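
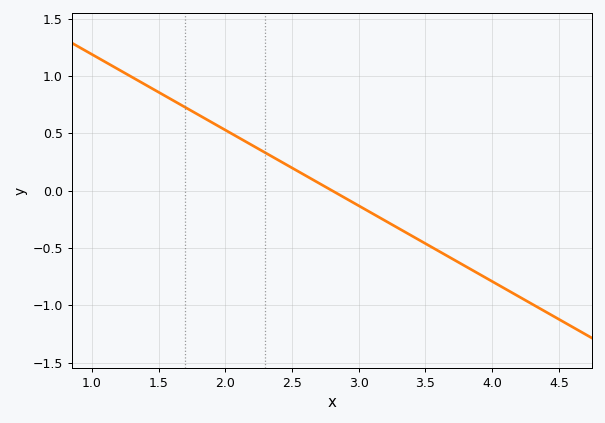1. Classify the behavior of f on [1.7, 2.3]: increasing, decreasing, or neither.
decreasing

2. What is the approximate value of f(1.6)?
0.792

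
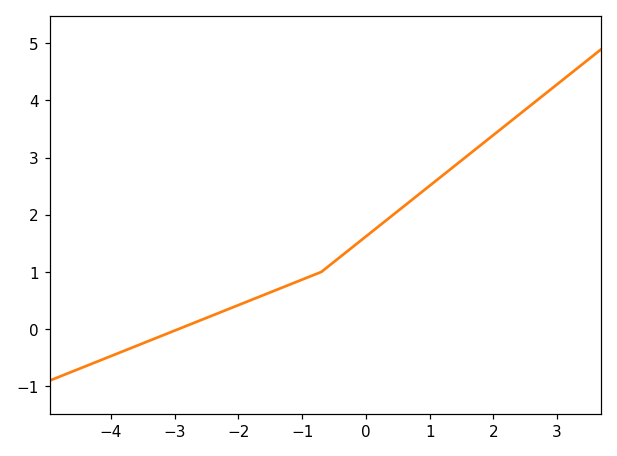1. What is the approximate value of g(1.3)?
2.8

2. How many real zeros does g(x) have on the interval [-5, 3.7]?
1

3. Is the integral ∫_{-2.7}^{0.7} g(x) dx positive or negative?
positive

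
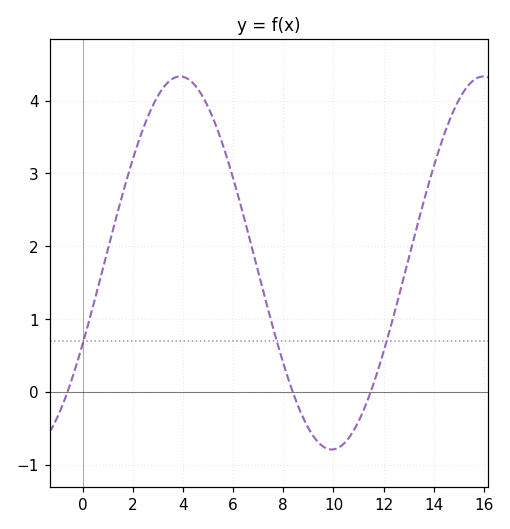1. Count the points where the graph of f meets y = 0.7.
3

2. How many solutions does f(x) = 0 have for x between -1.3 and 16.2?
3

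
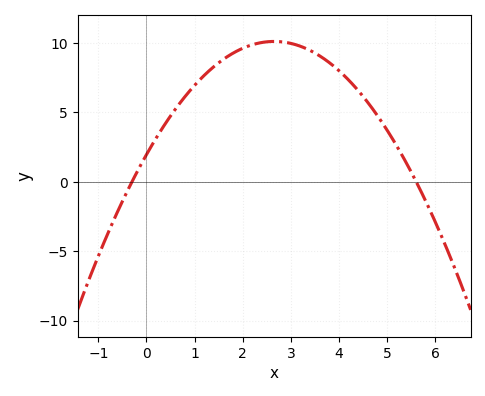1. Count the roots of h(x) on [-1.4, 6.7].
2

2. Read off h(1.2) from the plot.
7.66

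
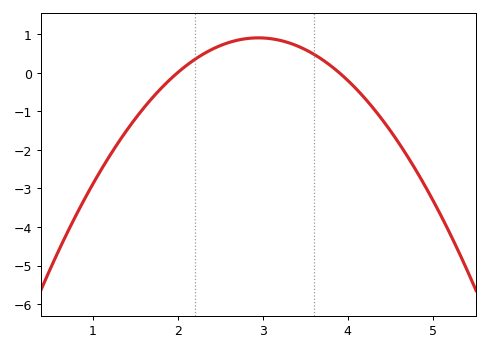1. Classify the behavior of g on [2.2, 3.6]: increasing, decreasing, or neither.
neither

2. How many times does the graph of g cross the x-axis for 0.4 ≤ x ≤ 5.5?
2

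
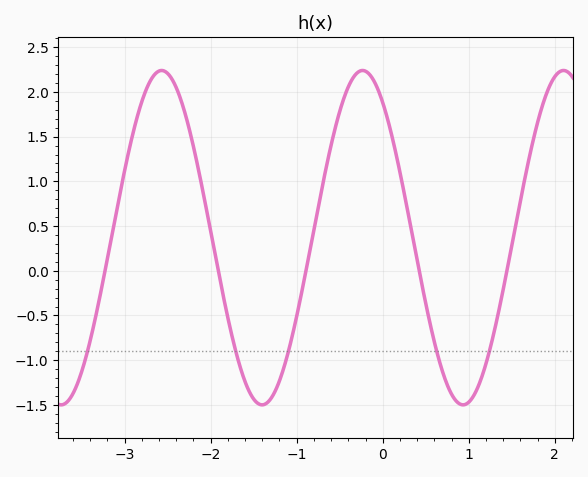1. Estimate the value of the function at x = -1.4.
-1.5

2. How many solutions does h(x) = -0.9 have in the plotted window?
5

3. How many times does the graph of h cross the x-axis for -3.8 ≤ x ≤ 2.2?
5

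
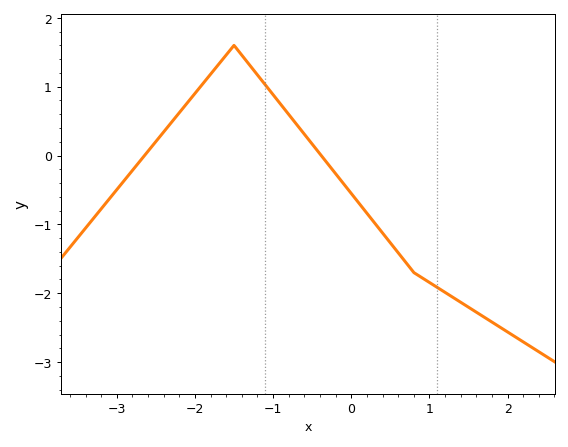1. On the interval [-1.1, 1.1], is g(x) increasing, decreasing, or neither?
decreasing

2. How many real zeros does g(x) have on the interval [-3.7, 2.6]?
2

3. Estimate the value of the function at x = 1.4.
-2.13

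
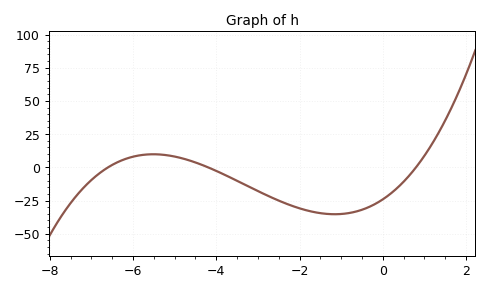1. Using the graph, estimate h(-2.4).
-26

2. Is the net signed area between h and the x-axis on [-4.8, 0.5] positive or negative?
negative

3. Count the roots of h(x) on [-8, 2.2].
3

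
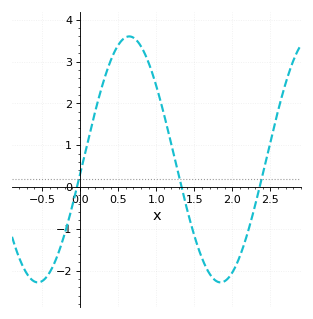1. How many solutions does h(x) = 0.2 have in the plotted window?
3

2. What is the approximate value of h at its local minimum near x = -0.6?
-2.28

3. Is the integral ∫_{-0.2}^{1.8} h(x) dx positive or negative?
positive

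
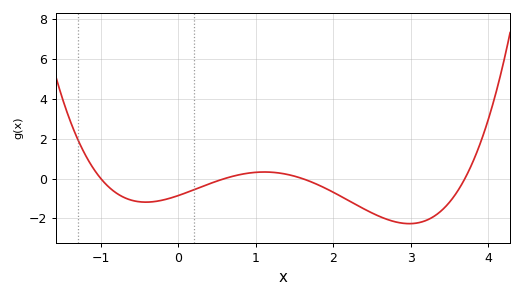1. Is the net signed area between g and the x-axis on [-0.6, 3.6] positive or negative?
negative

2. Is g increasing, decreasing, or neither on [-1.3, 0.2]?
neither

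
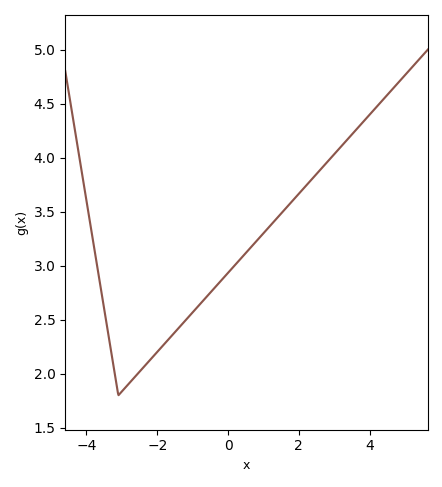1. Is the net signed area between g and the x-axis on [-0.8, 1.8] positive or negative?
positive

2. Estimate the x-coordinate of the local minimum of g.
-3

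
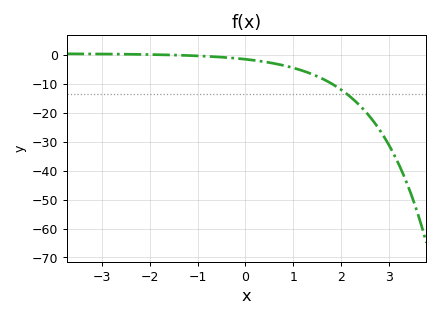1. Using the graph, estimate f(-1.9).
0.089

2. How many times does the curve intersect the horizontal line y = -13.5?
1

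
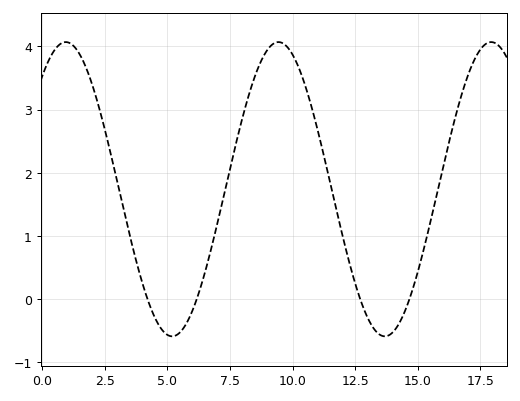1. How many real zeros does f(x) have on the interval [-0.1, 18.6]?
4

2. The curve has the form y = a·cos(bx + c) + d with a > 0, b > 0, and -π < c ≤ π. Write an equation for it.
y = 2.33cos(0.74x - 0.7) + 1.74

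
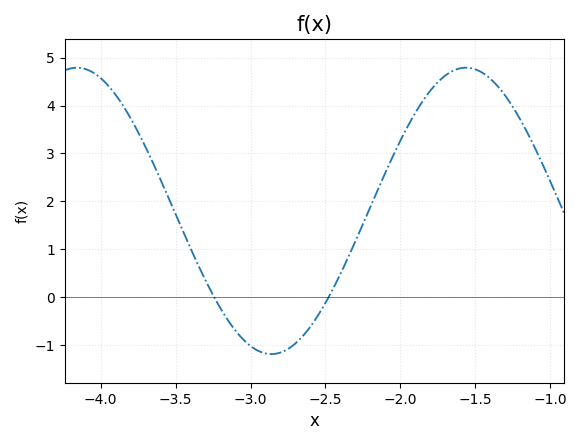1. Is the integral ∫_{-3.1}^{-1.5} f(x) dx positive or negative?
positive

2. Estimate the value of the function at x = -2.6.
-0.614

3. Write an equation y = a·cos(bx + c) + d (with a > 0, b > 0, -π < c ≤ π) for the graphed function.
y = 2.99cos(2.42x - 2.5) + 1.8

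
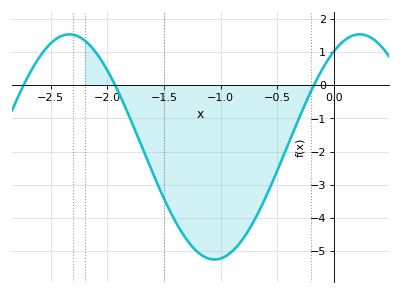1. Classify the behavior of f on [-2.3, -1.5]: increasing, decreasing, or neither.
decreasing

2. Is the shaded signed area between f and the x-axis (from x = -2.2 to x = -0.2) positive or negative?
negative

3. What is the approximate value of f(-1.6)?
-2.64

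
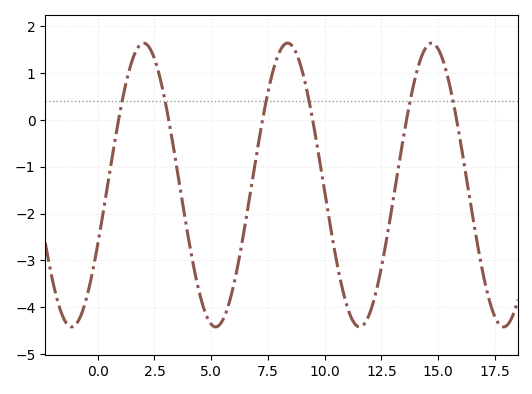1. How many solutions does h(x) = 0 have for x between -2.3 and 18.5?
6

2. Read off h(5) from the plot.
-4.36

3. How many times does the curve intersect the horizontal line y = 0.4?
6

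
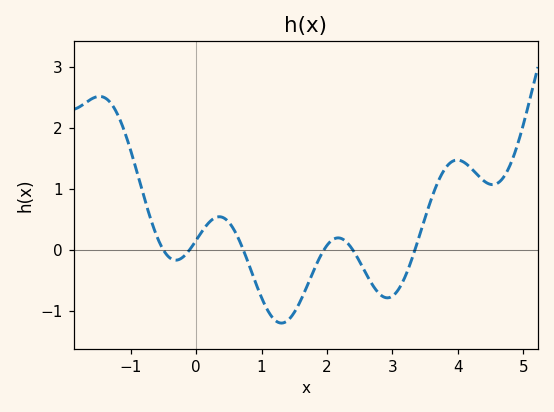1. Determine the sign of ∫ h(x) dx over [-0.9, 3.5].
negative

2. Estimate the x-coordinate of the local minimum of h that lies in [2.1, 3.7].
2.9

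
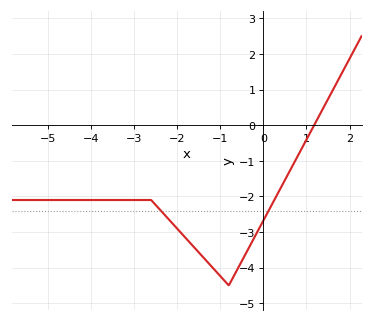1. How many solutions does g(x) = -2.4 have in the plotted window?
2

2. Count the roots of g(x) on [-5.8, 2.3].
1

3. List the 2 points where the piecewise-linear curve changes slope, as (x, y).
(-2.6, -2.1); (-0.8, -4.5)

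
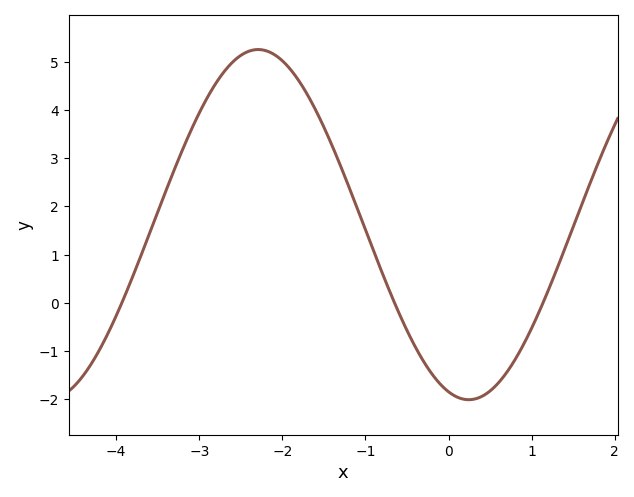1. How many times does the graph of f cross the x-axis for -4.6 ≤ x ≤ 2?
3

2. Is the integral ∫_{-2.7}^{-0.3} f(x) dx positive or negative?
positive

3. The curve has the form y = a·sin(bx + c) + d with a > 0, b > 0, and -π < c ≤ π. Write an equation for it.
y = 3.63sin(1.2x - 1.9) + 1.62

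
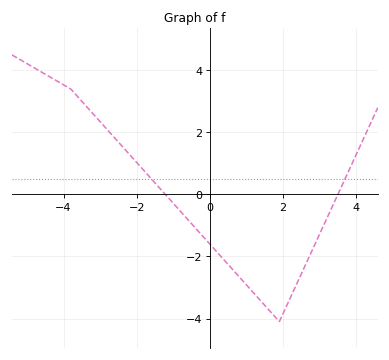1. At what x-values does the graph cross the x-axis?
-1.22, 3.5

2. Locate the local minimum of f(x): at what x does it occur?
1.9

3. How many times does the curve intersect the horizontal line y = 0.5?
2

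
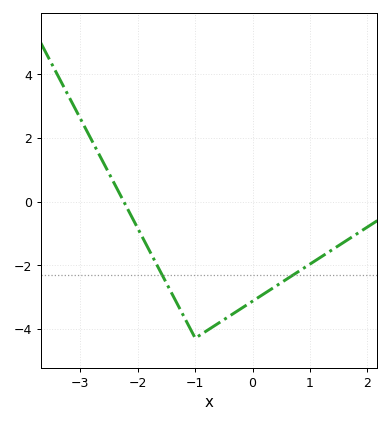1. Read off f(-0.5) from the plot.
-3.8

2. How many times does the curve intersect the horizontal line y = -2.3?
2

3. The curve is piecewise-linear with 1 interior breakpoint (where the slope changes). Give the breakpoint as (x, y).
(-1, -4.3)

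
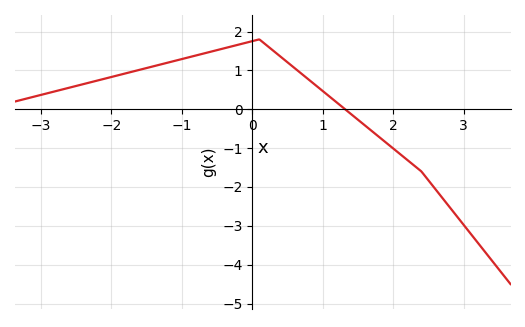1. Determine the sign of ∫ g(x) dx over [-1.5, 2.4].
positive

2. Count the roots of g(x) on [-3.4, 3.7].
1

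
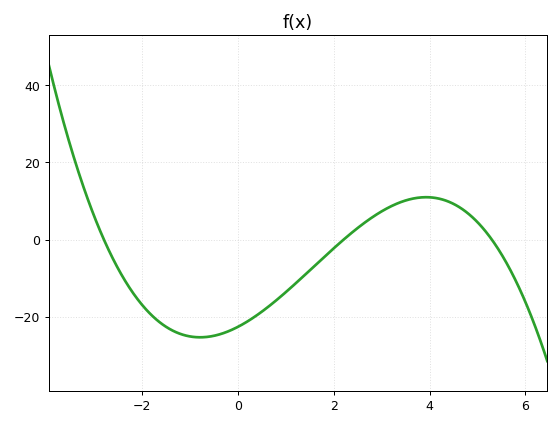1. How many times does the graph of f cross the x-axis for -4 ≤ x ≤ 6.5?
3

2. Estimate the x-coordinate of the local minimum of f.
-0.8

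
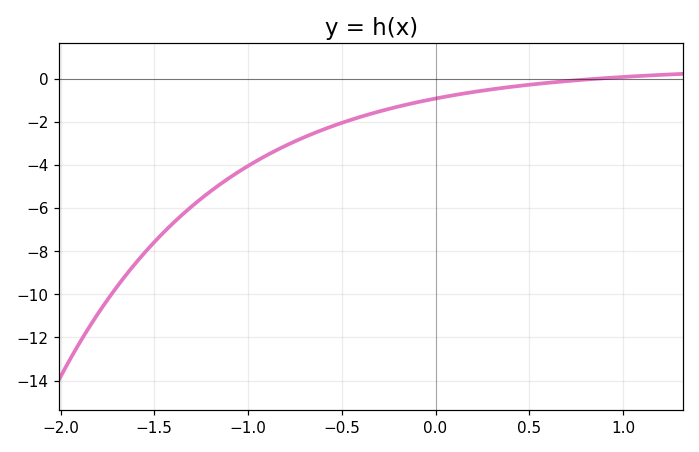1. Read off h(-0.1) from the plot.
-1.1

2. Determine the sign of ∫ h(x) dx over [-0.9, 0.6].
negative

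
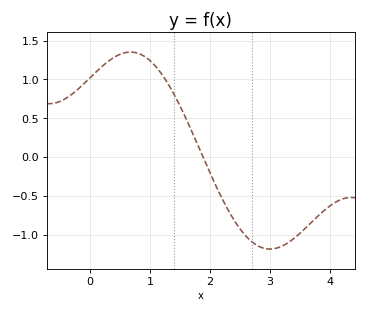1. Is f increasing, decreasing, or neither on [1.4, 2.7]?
decreasing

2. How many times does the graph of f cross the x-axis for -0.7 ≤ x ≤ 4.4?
1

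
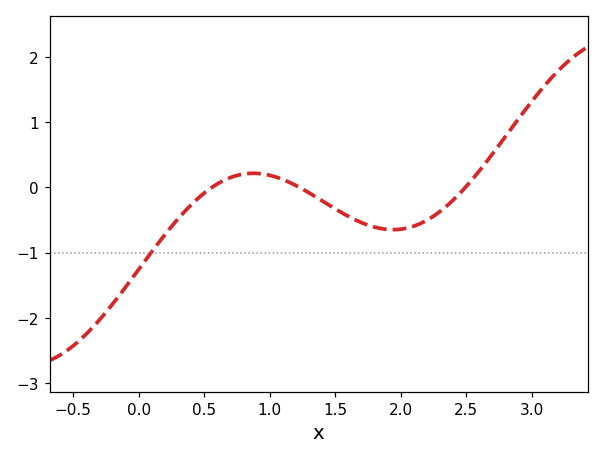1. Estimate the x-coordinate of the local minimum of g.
1.94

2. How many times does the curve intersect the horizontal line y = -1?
1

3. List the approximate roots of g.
0.56, 1.23, 2.49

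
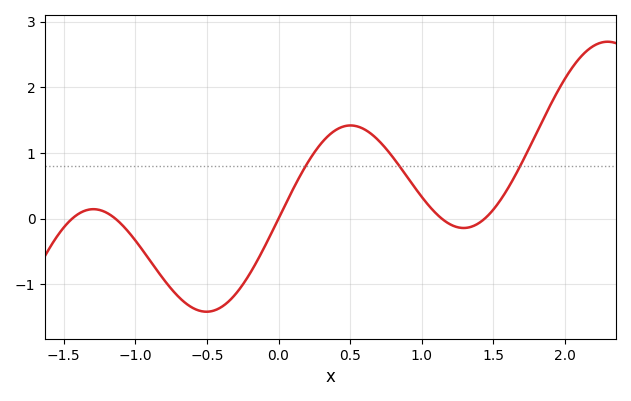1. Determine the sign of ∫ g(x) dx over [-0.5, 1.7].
positive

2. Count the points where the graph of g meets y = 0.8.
3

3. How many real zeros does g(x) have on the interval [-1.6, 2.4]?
5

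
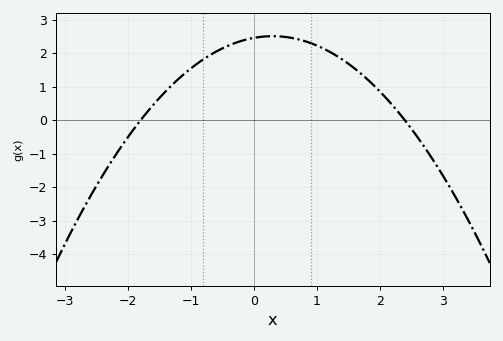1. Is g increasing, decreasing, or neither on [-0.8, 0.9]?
neither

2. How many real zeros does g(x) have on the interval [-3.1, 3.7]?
2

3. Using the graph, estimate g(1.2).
2.05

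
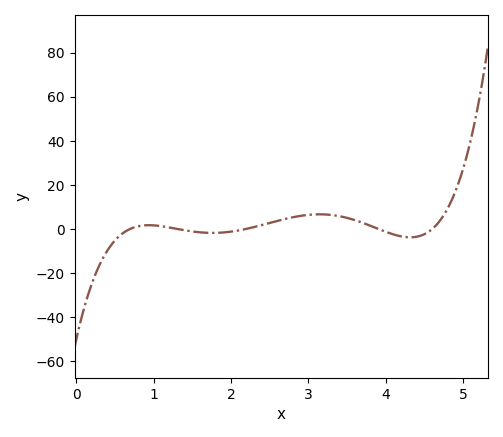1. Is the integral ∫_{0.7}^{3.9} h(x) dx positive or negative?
positive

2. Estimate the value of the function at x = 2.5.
2.69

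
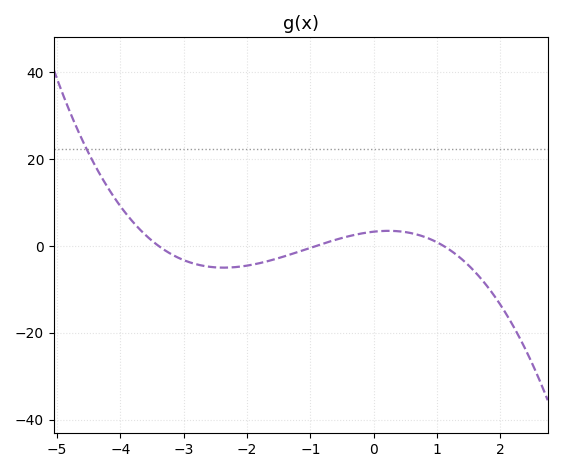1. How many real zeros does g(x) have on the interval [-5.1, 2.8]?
3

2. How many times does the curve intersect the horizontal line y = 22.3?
1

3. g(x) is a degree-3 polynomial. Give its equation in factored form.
y = -0.96(x + 3.4)(x + 0.9)(x - 1.1)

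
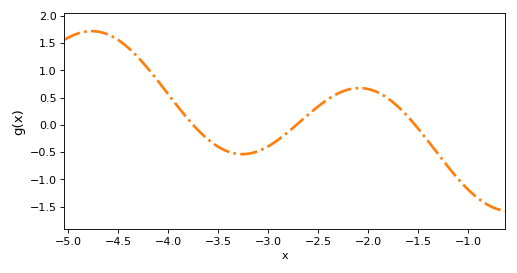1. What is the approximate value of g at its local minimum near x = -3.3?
-0.538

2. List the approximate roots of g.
-3.75, -2.72, -1.53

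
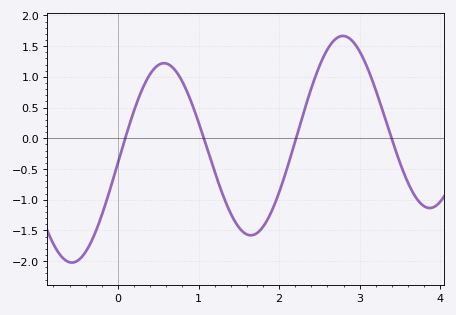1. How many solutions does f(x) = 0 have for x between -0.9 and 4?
4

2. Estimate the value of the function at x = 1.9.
-1.21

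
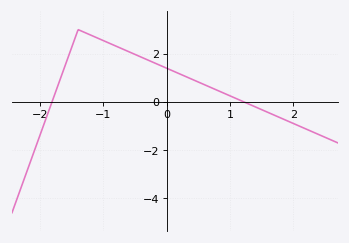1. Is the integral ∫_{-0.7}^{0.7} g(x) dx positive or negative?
positive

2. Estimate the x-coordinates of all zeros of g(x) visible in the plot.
-1.8, 1.2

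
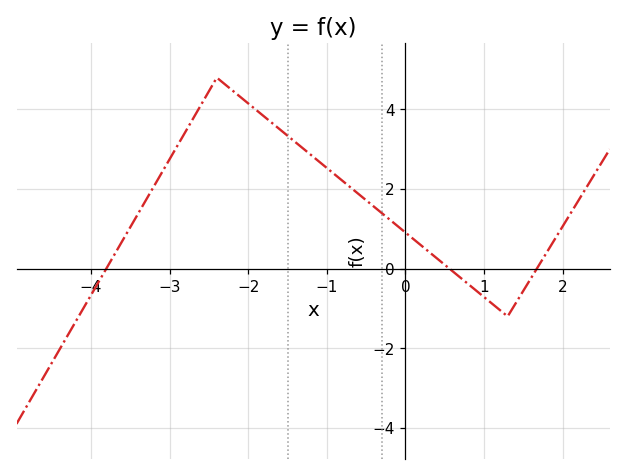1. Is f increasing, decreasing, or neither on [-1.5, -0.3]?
decreasing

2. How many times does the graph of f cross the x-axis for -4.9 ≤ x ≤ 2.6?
3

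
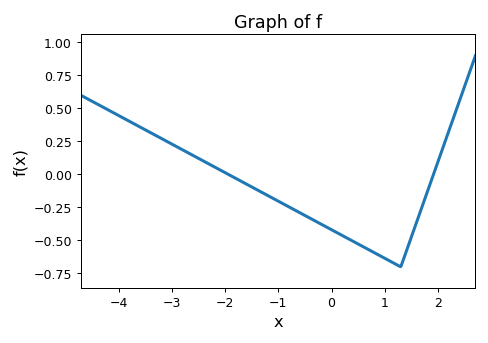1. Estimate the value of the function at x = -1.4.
-0.116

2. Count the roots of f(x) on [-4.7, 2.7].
2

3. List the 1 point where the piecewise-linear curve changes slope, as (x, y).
(1.3, -0.7)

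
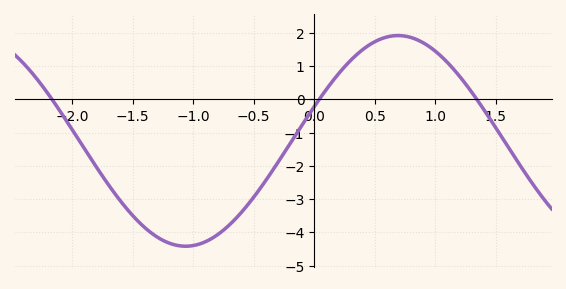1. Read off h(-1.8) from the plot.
-2.04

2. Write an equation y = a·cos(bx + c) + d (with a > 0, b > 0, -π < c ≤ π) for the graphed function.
y = 3.17cos(1.79x - 1.24) - 1.25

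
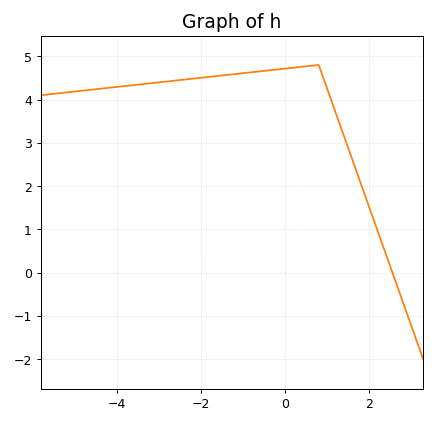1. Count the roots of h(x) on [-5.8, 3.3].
1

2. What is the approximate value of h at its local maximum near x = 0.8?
4.8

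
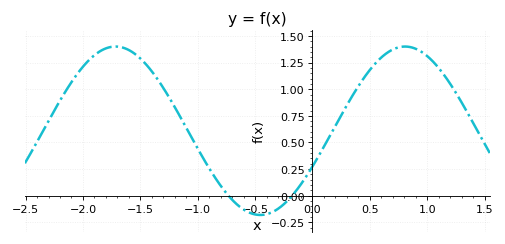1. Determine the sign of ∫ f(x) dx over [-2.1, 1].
positive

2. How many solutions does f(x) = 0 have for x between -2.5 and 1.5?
2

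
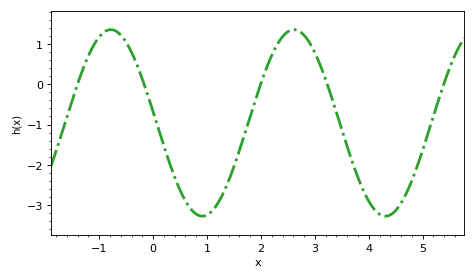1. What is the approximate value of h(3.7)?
-1.95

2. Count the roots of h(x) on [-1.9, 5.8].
5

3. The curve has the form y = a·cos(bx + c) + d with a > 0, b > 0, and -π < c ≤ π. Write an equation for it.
y = 2.32cos(1.85x + 1.45) - 0.96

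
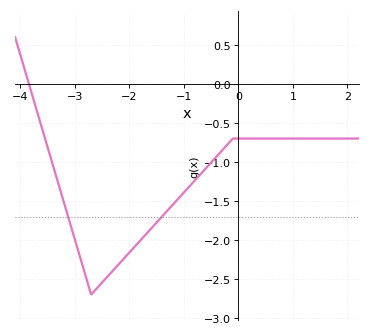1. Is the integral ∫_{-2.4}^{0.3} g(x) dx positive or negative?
negative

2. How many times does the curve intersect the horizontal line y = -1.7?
2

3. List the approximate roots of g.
-3.84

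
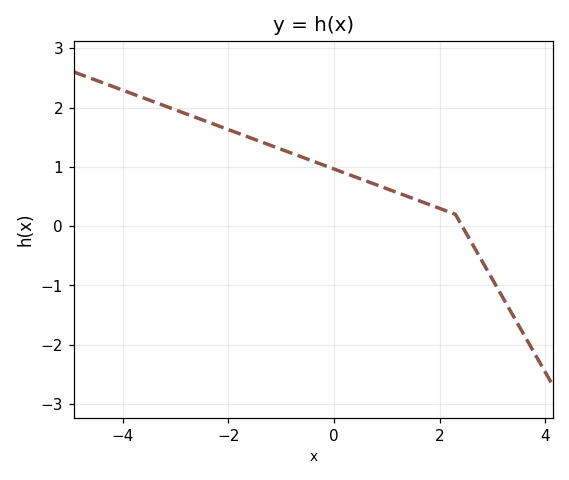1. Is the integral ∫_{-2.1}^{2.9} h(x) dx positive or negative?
positive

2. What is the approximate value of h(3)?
-0.9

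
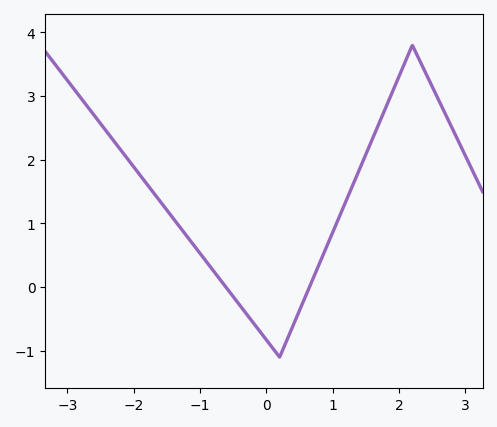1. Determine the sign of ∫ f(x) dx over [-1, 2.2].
positive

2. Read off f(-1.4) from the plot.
1.07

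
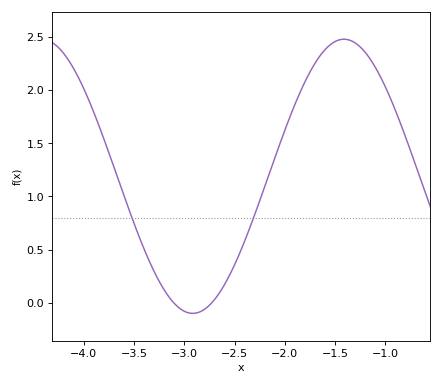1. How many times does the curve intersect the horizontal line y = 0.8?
2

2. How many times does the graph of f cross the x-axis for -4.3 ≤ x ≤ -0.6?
2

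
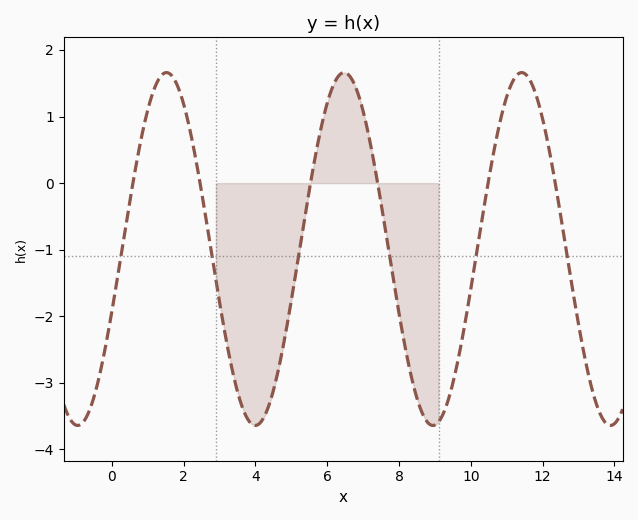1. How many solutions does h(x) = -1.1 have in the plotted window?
6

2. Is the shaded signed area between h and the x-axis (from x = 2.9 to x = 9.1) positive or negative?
negative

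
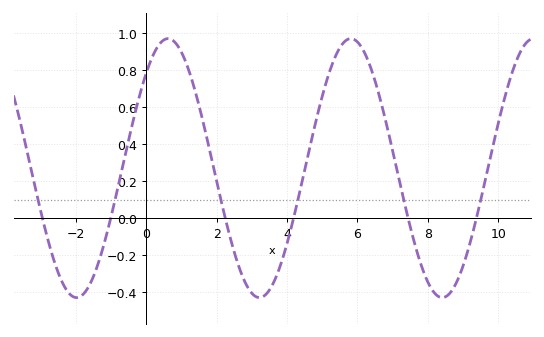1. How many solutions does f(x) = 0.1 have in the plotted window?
6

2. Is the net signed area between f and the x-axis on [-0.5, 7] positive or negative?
positive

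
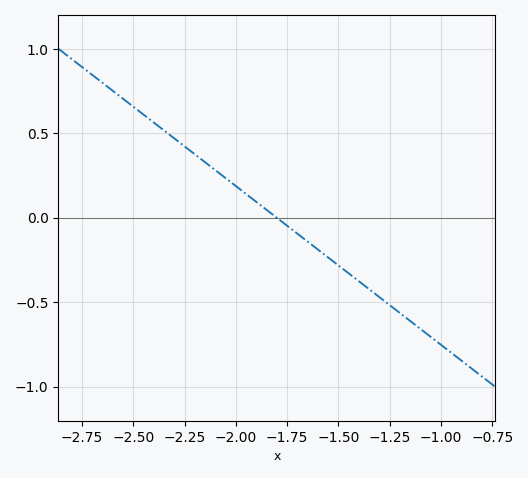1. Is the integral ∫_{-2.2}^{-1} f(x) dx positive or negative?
negative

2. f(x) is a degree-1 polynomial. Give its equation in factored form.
y = -0.94(x + 1.8)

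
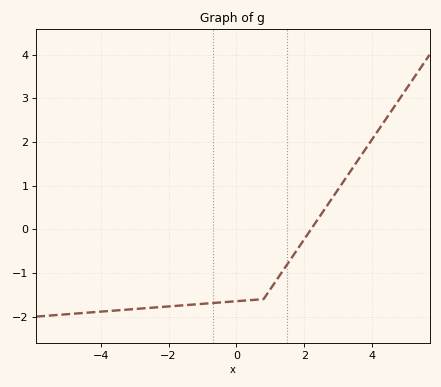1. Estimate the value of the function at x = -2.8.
-1.8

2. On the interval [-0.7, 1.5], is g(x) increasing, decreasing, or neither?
increasing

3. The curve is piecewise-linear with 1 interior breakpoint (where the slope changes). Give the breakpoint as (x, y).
(0.8, -1.6)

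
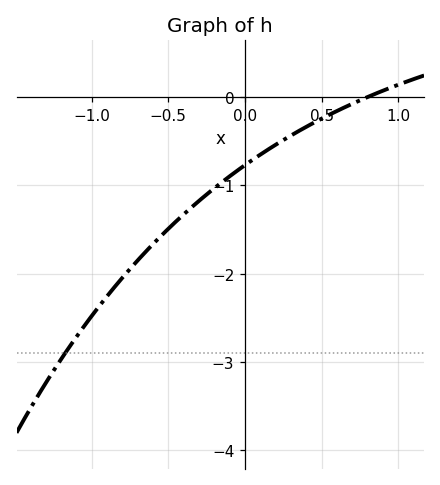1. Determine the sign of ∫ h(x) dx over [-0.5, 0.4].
negative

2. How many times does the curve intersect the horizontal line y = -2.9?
1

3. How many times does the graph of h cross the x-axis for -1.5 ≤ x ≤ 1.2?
1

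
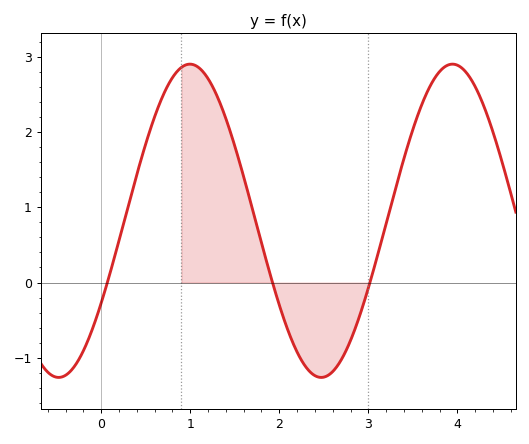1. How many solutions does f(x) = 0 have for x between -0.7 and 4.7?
3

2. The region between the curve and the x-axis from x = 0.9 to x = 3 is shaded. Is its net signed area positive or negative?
positive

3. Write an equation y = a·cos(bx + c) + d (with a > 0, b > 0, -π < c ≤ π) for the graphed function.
y = 2.08cos(2.13x - 2.12) + 0.82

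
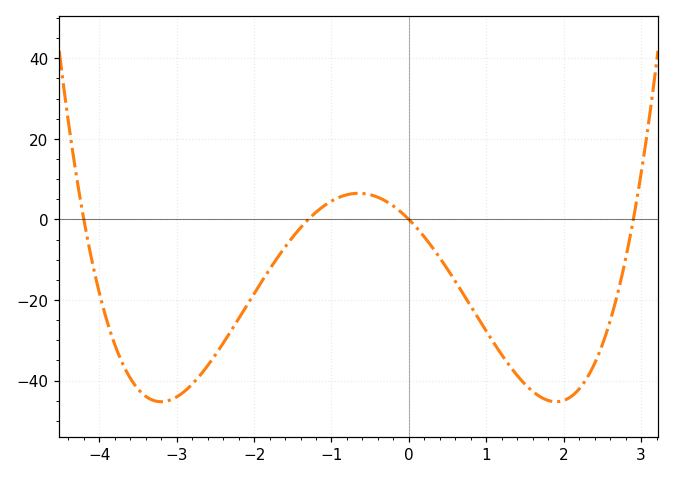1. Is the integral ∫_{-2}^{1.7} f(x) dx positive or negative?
negative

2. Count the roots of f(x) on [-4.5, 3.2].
4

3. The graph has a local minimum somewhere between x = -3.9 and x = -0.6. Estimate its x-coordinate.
-3.2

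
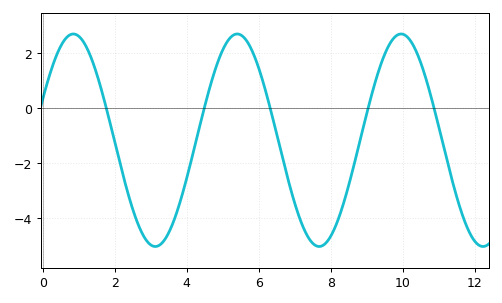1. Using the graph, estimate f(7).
-3.46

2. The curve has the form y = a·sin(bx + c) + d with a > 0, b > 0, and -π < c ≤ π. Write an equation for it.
y = 3.87sin(1.38x + 0.4) - 1.16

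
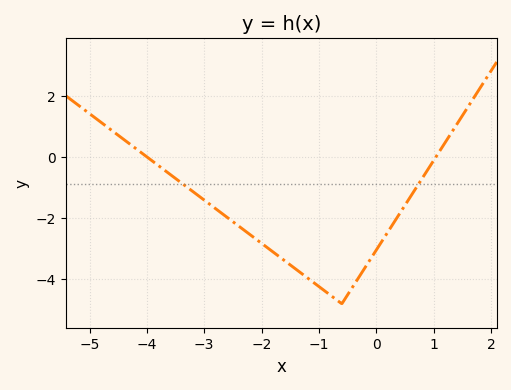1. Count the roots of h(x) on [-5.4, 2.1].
2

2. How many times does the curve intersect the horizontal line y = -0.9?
2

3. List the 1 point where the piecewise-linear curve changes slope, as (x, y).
(-0.6, -4.8)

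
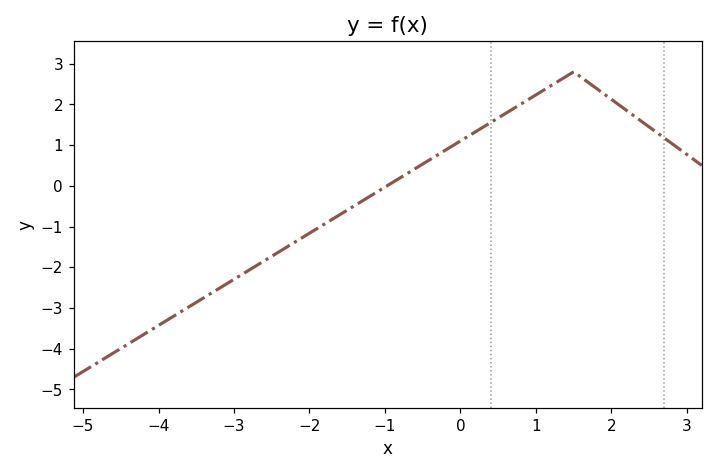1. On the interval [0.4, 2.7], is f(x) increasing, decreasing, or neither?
neither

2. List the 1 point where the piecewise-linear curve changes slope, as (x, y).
(1.5, 2.8)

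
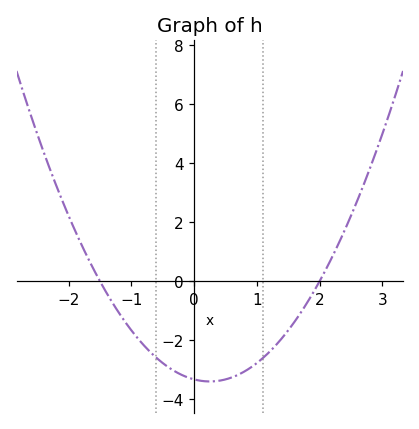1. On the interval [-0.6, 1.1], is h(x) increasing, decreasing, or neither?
neither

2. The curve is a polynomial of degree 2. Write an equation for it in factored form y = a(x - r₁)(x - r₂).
y = 1.11(x + 1.5)(x - 2)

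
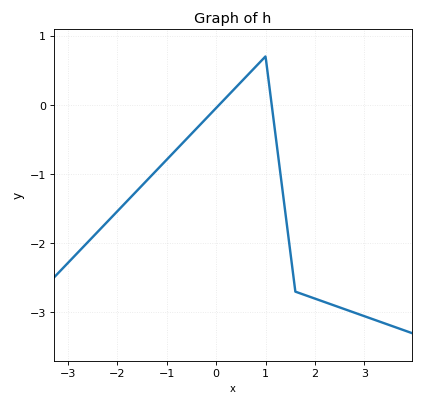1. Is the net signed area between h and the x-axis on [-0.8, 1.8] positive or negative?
negative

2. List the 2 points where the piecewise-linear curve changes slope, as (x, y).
(1, 0.7); (1.6, -2.7)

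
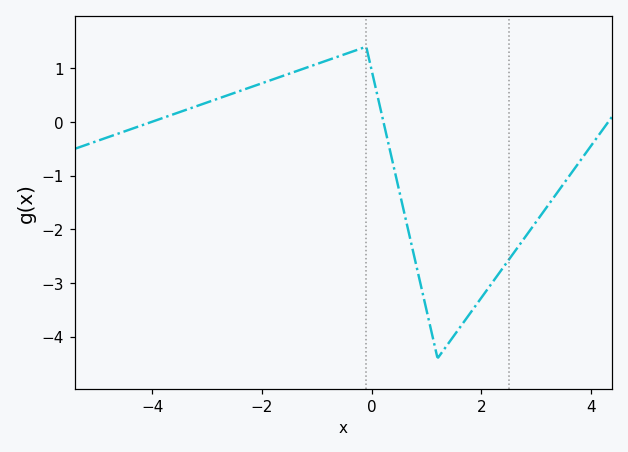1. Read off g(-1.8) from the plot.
0.8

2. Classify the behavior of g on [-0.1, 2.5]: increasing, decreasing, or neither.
neither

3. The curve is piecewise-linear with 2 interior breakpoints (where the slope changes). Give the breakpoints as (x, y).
(-0.1, 1.4); (1.2, -4.4)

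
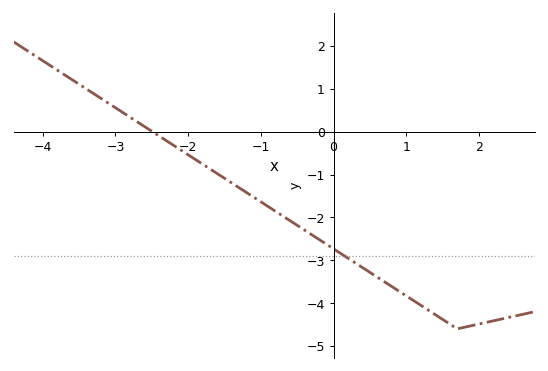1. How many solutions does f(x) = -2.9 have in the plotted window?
1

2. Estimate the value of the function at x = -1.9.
-0.6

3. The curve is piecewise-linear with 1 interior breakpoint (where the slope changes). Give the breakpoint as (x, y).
(1.7, -4.6)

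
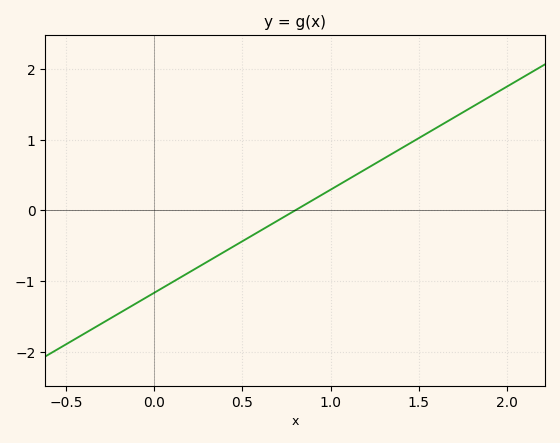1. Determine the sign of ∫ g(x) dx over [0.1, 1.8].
positive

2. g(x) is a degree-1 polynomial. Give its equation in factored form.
y = 1.46(x - 0.8)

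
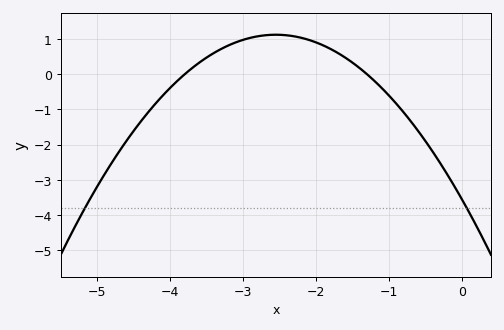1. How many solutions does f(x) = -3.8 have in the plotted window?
2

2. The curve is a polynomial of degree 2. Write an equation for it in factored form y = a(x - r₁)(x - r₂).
y = -0.72(x + 3.8)(x + 1.3)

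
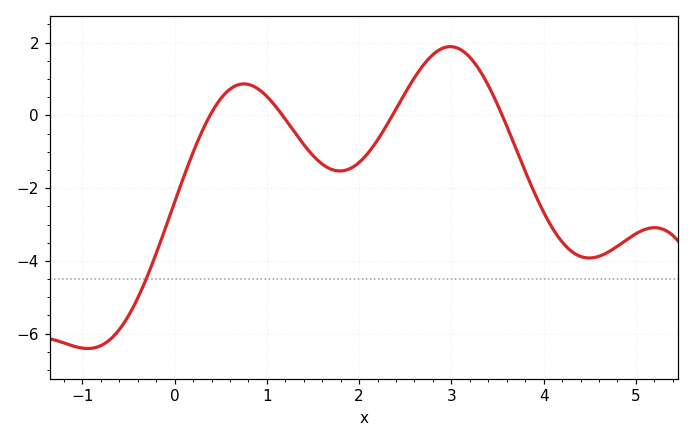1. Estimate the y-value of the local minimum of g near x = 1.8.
-1.6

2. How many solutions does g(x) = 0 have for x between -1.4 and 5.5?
4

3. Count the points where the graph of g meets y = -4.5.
1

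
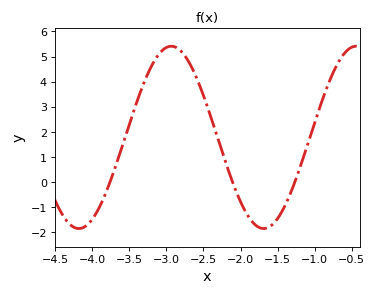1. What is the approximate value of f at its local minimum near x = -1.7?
-1.85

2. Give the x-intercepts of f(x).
-3.76, -2.11, -1.27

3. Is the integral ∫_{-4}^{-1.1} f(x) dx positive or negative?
positive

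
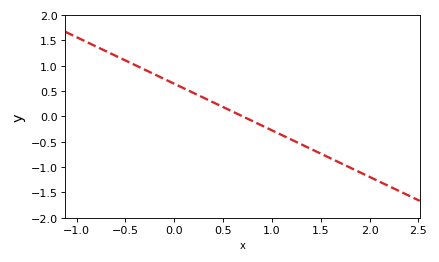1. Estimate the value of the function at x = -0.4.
1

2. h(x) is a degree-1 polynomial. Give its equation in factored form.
y = -0.92(x - 0.7)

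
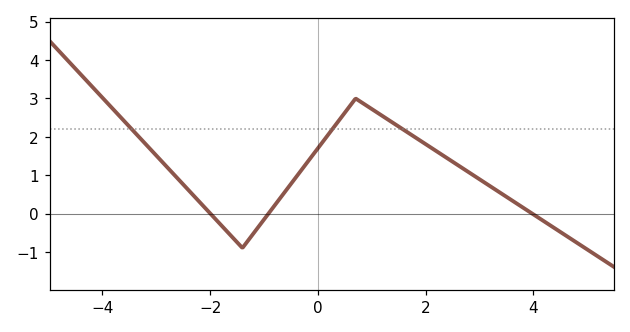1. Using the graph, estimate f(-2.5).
0.8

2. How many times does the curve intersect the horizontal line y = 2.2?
3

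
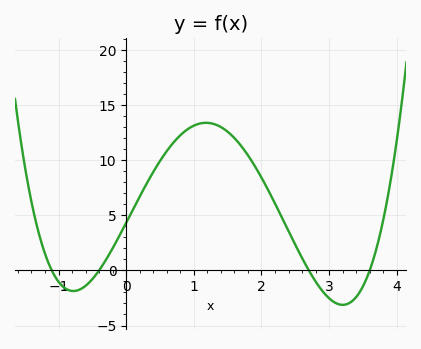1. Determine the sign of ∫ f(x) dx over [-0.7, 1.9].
positive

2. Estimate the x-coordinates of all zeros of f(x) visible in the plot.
-1.1, -0.4, 2.7, 3.6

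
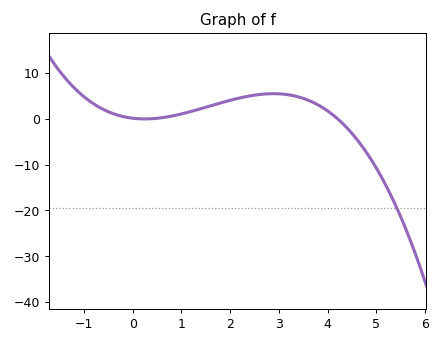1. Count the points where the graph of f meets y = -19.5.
1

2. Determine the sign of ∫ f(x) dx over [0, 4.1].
positive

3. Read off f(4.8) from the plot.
-7.44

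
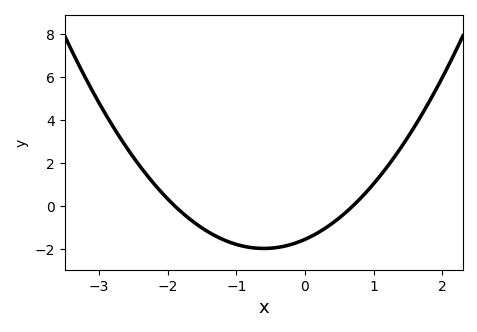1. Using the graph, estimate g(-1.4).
-1.2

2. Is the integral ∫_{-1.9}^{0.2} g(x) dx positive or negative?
negative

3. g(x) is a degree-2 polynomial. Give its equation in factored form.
y = 1.18(x + 1.9)(x - 0.7)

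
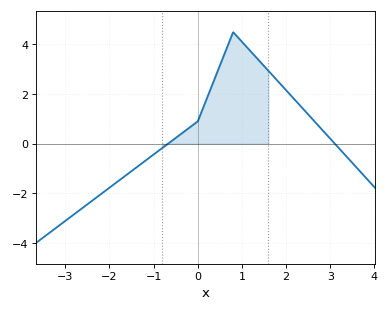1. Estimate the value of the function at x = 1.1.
3.91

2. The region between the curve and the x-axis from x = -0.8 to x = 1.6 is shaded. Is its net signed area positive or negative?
positive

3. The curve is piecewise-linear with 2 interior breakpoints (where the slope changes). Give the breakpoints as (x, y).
(0, 0.9); (0.8, 4.5)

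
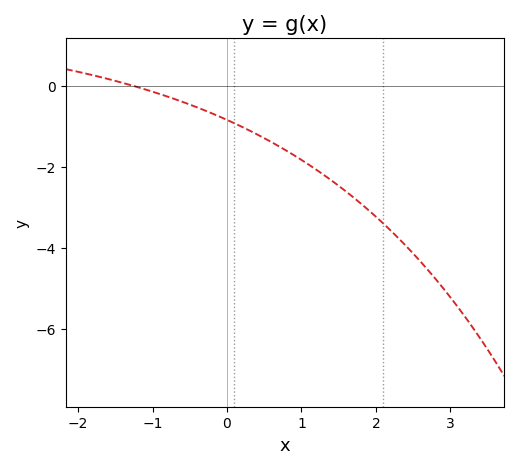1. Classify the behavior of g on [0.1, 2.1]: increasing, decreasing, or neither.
decreasing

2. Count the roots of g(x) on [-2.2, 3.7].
1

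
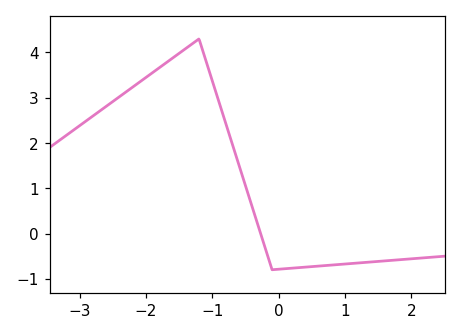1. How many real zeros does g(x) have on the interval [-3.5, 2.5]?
1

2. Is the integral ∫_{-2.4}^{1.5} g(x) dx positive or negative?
positive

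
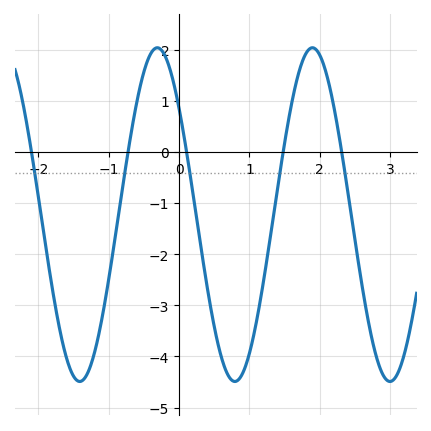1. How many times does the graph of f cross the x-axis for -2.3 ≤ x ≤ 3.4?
5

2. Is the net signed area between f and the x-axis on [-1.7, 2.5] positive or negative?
negative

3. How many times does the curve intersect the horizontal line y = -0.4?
5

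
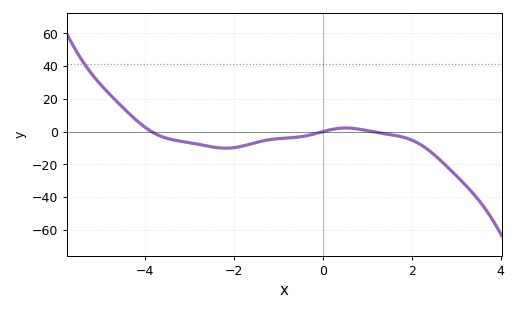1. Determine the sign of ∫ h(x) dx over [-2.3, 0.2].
negative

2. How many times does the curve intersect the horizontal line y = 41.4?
1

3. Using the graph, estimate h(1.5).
-1.8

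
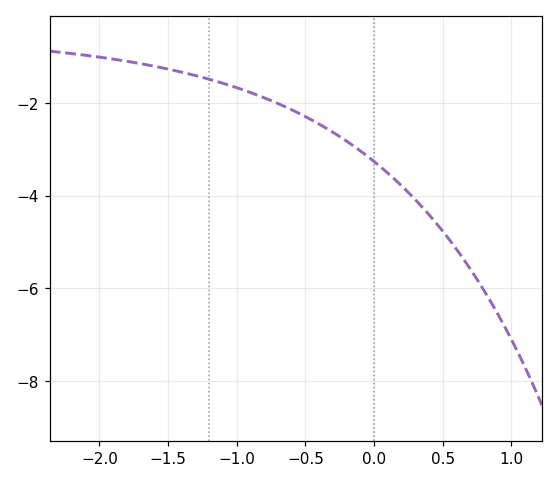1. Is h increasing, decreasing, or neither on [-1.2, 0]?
decreasing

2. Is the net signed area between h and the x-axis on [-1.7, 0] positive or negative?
negative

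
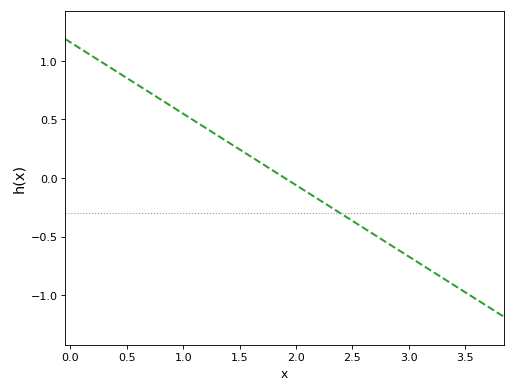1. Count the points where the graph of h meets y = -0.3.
1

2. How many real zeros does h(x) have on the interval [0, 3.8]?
1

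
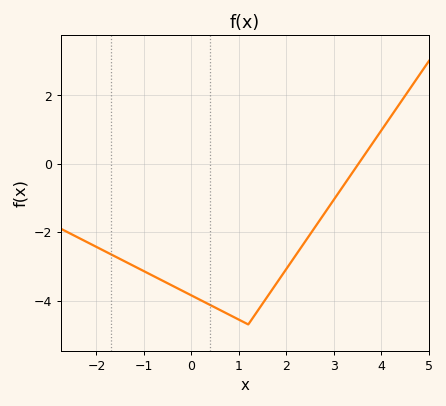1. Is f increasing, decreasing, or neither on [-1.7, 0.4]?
decreasing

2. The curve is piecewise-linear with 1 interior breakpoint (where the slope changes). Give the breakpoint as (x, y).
(1.2, -4.7)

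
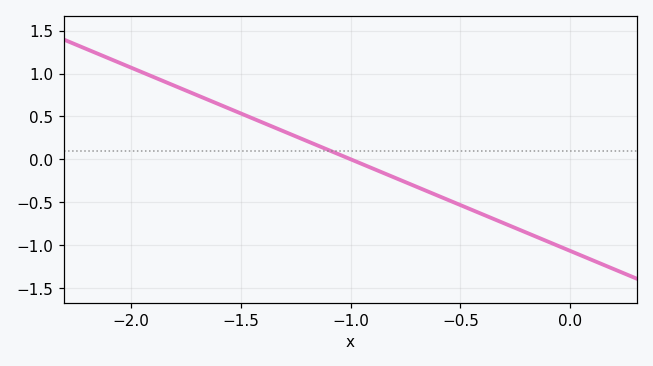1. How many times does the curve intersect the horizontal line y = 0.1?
1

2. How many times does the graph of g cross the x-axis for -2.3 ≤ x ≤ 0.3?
1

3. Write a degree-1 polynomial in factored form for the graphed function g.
y = -1.07(x + 1)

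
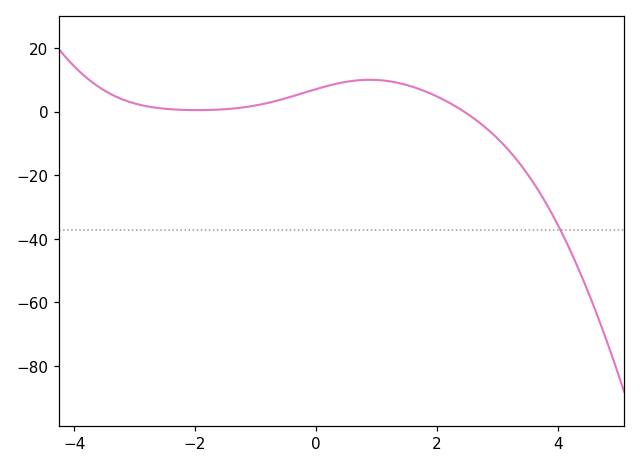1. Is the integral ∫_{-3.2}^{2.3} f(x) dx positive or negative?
positive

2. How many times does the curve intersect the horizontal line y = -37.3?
1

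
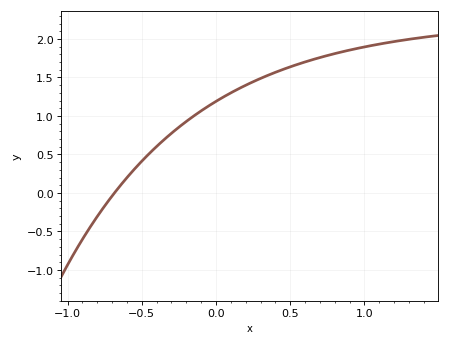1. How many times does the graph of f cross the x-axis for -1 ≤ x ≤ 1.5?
1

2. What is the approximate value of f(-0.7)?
-0.039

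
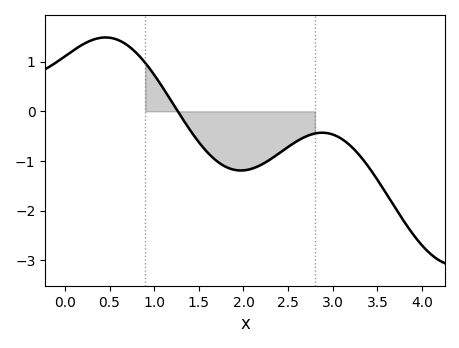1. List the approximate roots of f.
1.3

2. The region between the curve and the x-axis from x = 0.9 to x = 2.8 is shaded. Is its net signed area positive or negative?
negative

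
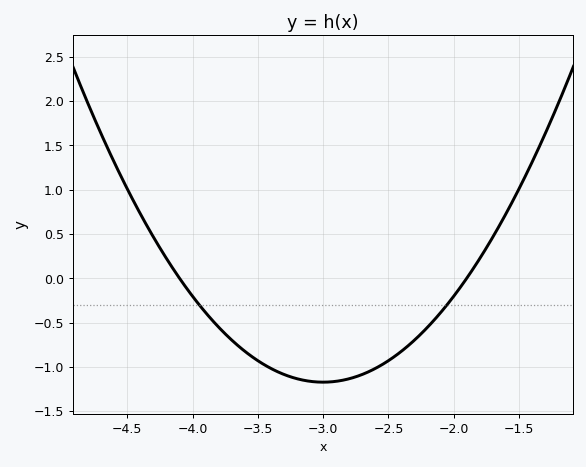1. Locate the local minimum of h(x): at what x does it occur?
-3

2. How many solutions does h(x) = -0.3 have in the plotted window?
2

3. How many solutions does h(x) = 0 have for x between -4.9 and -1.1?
2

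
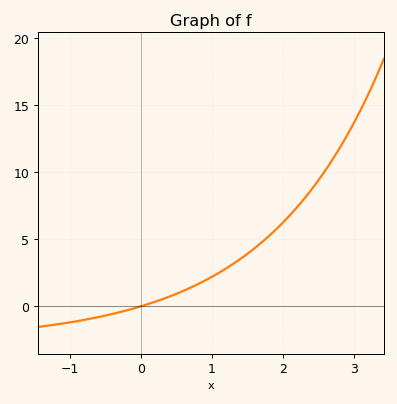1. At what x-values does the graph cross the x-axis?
0.012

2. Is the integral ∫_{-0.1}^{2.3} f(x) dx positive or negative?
positive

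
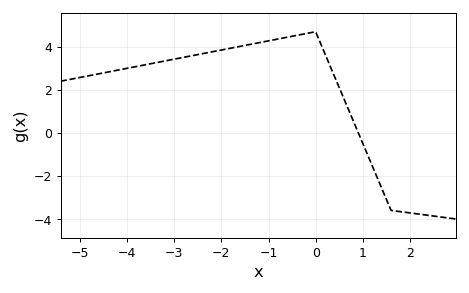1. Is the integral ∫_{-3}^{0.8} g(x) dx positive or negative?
positive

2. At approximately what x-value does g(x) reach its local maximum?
0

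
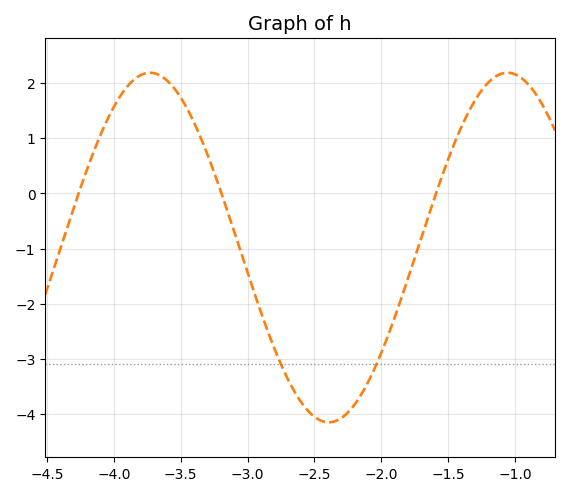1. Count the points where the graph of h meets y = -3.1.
2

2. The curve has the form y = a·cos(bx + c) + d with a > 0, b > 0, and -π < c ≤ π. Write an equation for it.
y = 3.17cos(2.35x + 2.48) - 0.98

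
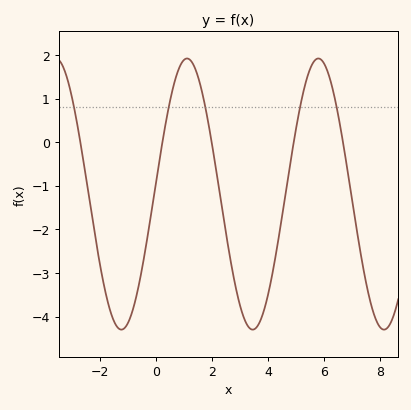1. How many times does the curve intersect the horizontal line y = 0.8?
5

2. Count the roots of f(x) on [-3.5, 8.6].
5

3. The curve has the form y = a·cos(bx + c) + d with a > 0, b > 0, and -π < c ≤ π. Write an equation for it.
y = 3.11cos(1.3x - 1.5) - 1.19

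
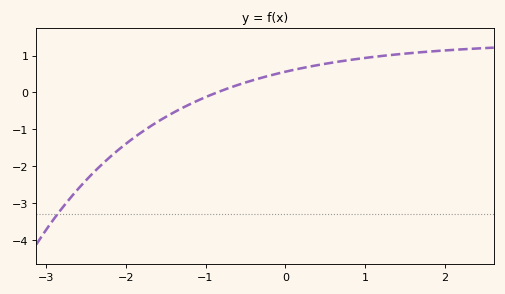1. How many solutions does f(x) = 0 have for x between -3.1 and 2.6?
1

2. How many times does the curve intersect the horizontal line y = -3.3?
1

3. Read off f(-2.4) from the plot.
-2.17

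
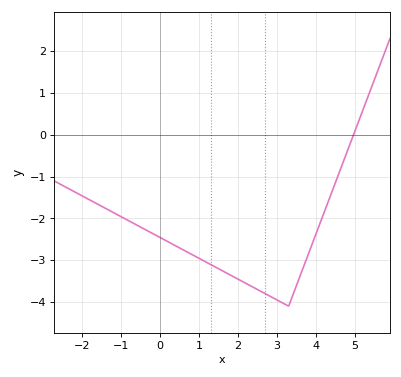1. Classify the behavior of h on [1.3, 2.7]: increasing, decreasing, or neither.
decreasing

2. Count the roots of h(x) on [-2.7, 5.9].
1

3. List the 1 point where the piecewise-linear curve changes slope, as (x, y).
(3.3, -4.1)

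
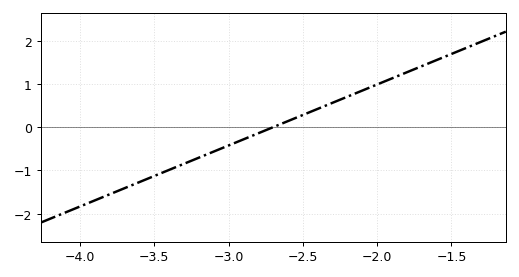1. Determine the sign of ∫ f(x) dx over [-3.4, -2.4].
negative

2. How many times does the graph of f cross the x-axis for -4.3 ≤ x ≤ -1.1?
1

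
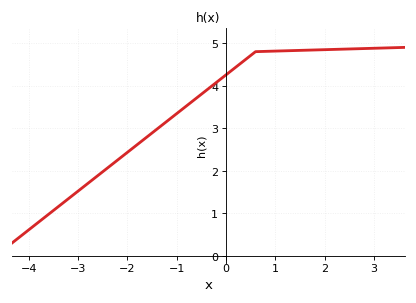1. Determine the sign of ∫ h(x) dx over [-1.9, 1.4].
positive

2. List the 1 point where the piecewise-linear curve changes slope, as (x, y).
(0.6, 4.8)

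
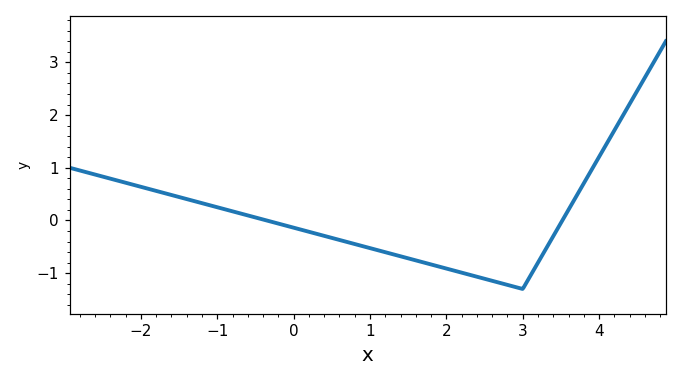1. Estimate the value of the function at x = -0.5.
0.057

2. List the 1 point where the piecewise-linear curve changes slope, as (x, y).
(3, -1.3)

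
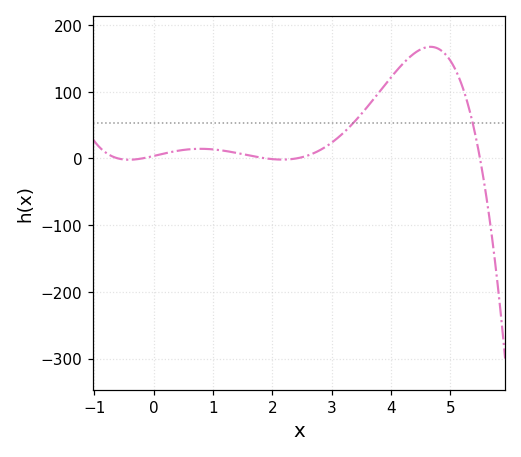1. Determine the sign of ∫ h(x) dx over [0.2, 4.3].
positive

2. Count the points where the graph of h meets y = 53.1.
2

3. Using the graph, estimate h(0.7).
10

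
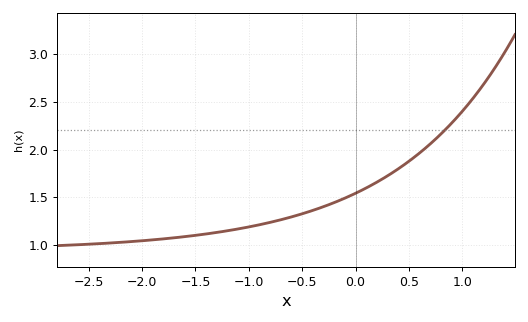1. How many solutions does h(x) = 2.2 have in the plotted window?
1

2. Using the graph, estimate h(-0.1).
1.5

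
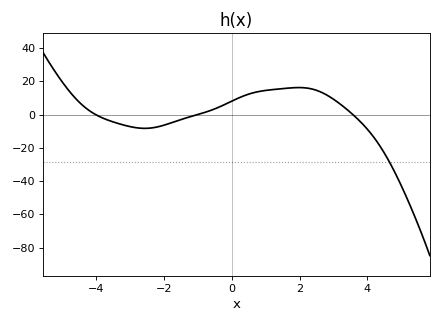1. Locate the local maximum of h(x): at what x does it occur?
1.98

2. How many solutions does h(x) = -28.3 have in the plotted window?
1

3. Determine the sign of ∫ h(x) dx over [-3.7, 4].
positive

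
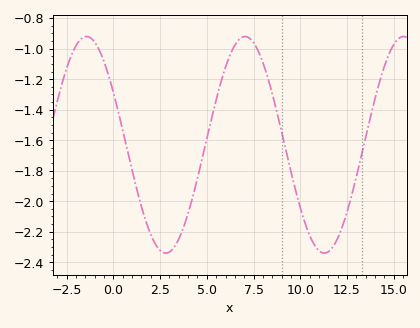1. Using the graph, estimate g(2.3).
-2.29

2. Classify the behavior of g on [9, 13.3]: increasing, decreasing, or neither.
neither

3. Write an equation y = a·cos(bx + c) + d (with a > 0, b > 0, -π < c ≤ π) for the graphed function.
y = 0.71cos(0.74x + 1.07) - 1.63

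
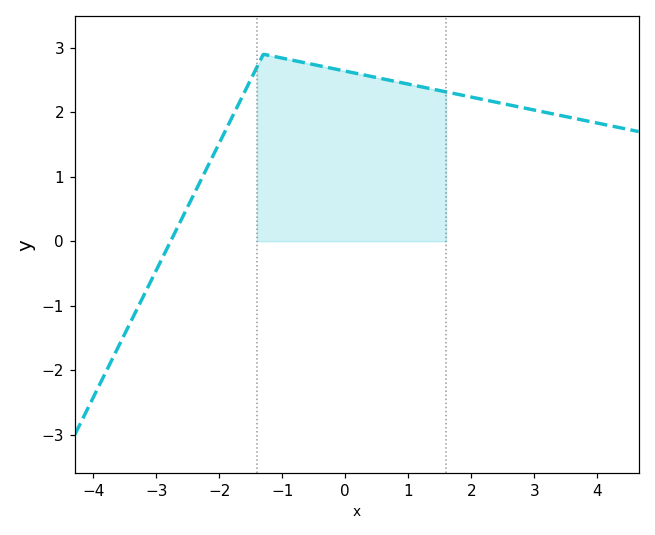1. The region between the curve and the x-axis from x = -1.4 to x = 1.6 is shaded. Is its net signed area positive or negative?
positive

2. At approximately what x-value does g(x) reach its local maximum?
-1.2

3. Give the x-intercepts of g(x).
-2.8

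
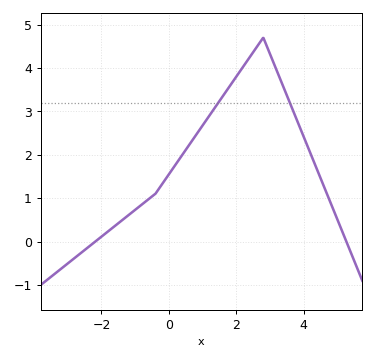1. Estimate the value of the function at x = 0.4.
2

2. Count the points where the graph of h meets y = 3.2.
2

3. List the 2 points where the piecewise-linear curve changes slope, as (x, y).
(-0.4, 1.1); (2.8, 4.7)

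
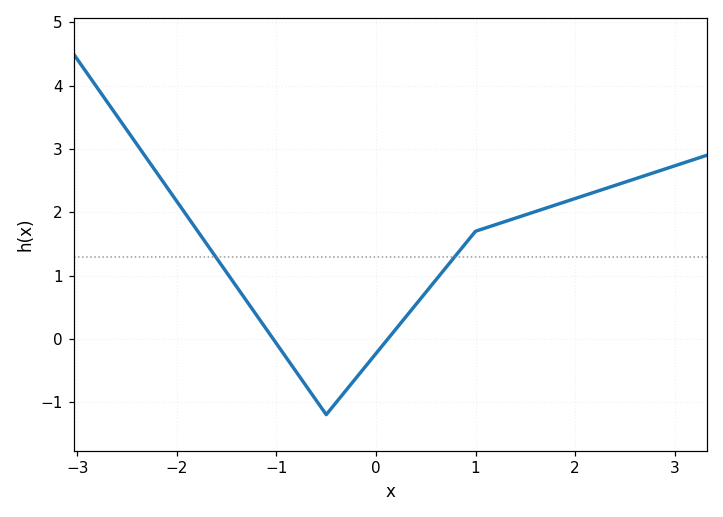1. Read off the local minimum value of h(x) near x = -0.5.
-1.2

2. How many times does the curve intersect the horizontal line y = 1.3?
2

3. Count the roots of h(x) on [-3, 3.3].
2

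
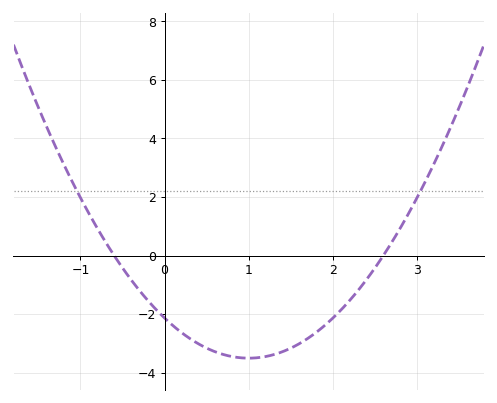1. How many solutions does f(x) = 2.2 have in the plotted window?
2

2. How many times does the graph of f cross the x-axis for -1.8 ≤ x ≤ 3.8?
2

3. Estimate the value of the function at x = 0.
-2.2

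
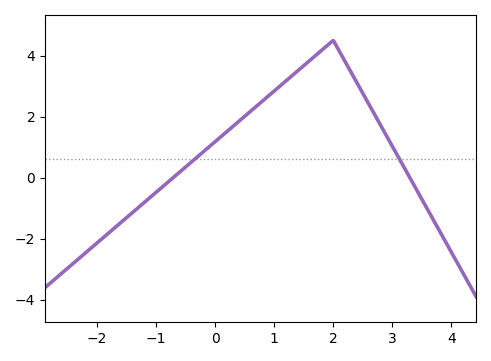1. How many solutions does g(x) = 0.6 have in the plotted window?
2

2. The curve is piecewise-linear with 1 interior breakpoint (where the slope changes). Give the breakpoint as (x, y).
(2, 4.5)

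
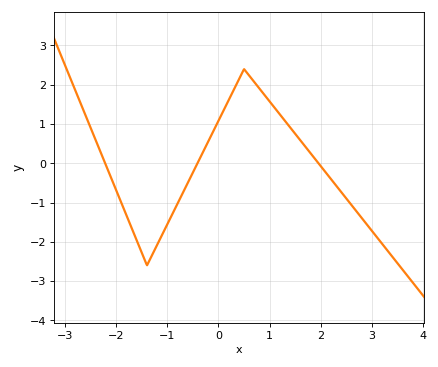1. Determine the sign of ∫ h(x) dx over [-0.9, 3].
positive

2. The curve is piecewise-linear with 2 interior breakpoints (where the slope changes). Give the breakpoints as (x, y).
(-1.4, -2.6); (0.5, 2.4)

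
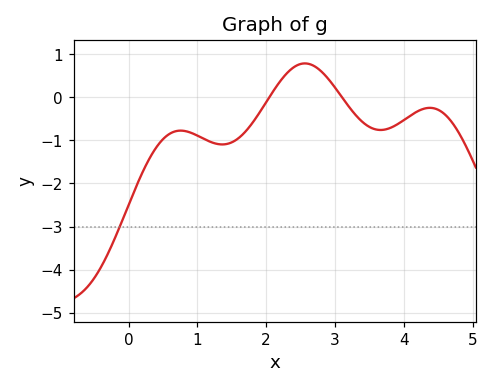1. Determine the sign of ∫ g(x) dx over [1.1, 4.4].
negative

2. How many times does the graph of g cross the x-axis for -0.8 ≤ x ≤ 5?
2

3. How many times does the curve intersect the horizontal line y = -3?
1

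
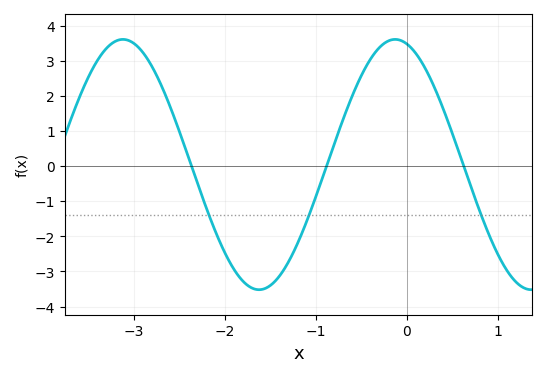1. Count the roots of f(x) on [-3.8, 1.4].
3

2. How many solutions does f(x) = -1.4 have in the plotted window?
3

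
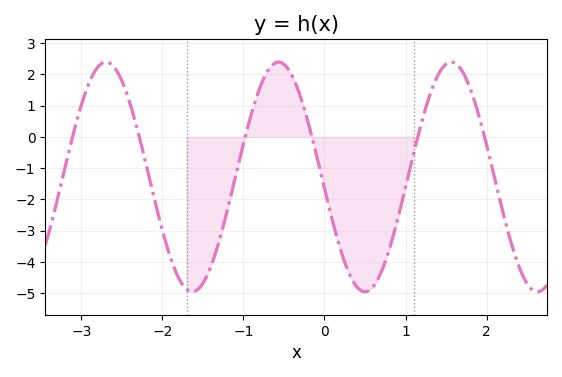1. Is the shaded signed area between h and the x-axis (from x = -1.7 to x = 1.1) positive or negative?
negative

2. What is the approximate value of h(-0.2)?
0.4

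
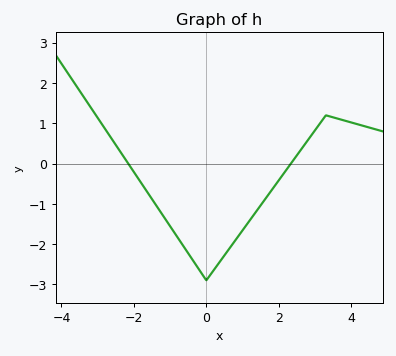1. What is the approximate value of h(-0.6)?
-2.1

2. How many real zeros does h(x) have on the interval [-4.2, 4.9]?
2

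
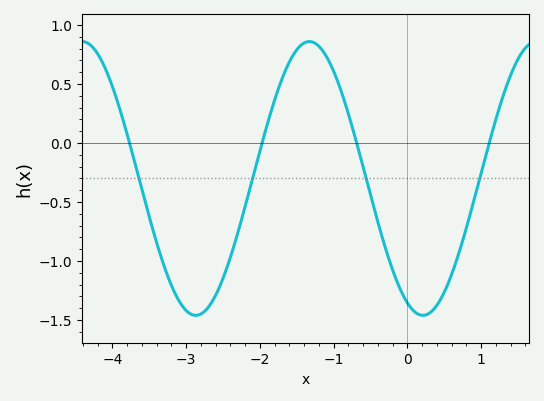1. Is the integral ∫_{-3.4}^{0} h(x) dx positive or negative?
negative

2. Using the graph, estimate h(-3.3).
-1.04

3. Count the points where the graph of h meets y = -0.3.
4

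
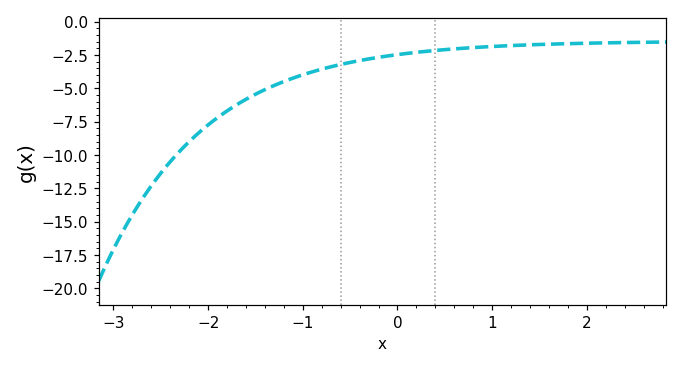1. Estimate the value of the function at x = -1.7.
-6.23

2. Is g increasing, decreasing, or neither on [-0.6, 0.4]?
increasing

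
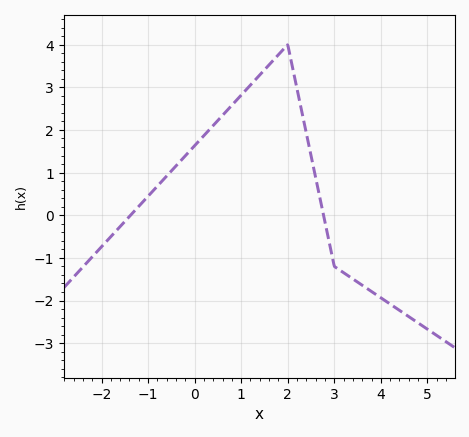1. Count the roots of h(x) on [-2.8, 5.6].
2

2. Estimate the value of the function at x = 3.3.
-1.42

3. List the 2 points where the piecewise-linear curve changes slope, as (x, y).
(2, 4); (3, -1.2)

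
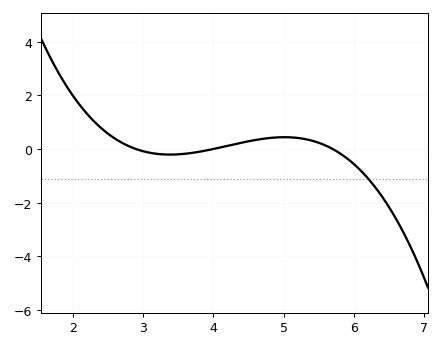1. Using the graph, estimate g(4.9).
0.432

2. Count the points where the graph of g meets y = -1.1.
1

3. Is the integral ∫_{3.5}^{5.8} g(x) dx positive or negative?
positive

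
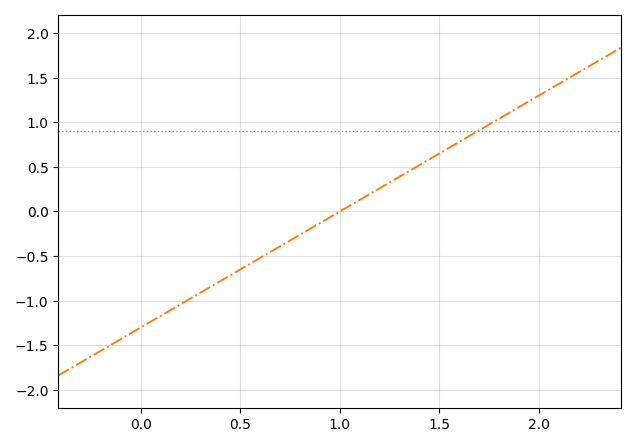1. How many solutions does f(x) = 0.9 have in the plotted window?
1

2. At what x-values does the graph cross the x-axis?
1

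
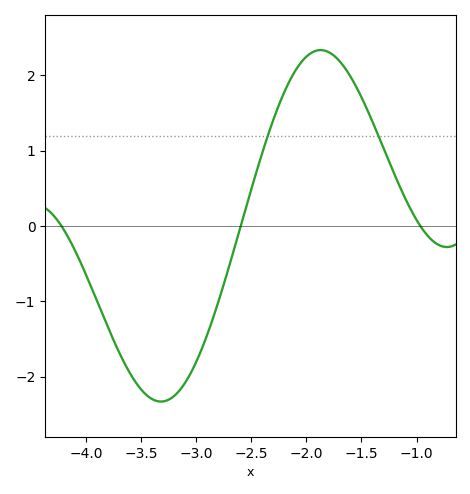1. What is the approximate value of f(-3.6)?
-1.96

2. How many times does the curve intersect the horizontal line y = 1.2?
2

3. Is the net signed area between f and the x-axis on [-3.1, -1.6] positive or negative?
positive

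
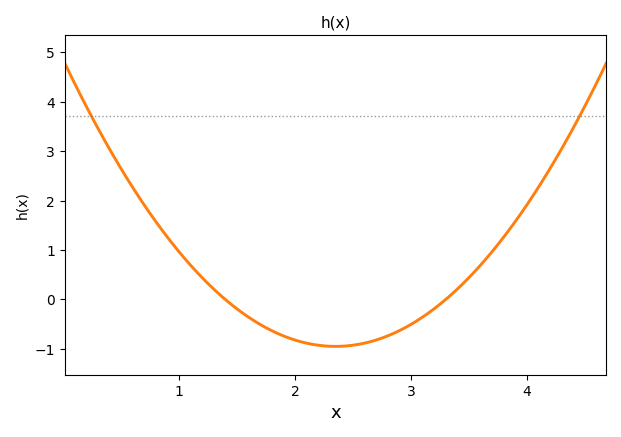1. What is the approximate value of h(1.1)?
0.693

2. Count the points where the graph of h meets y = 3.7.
2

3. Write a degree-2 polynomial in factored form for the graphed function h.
y = 1.05(x - 1.4)(x - 3.3)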